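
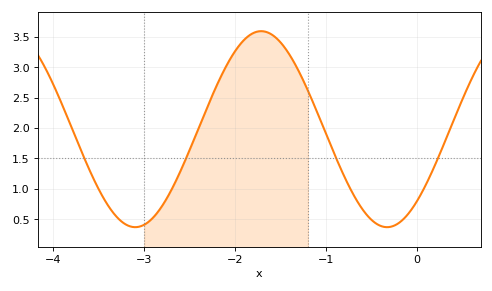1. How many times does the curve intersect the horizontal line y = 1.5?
4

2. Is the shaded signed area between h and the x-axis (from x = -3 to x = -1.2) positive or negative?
positive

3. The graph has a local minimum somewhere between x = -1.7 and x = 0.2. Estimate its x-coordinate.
-0.3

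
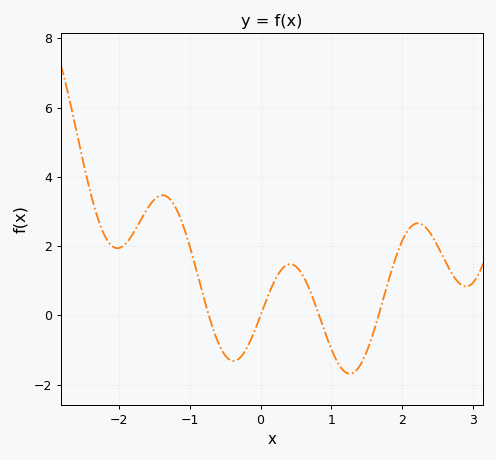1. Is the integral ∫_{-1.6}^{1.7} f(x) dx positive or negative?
positive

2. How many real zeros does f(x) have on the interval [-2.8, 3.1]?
4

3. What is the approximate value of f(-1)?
1.99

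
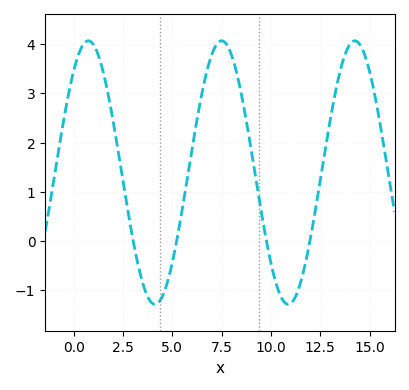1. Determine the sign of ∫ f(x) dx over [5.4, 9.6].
positive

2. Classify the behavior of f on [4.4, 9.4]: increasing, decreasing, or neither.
neither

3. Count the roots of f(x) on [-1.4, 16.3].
4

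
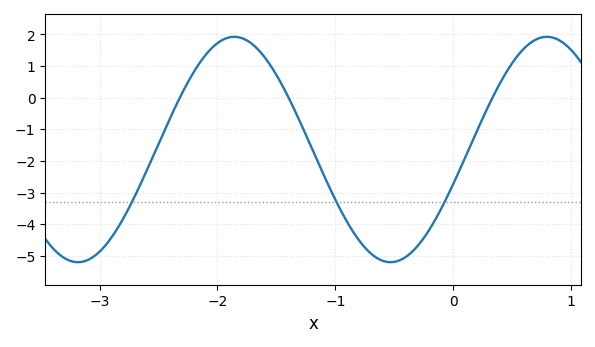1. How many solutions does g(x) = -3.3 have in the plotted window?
3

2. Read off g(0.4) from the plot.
0.5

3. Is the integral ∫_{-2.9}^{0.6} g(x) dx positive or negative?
negative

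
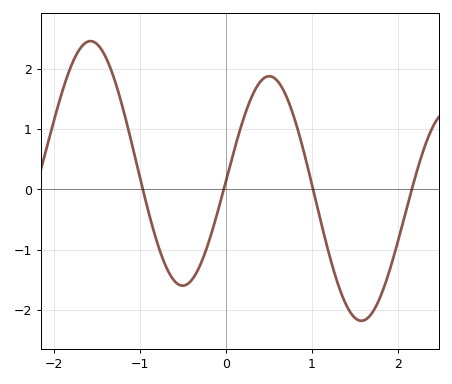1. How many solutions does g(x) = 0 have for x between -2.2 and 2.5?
4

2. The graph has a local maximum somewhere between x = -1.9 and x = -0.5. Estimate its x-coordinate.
-1.6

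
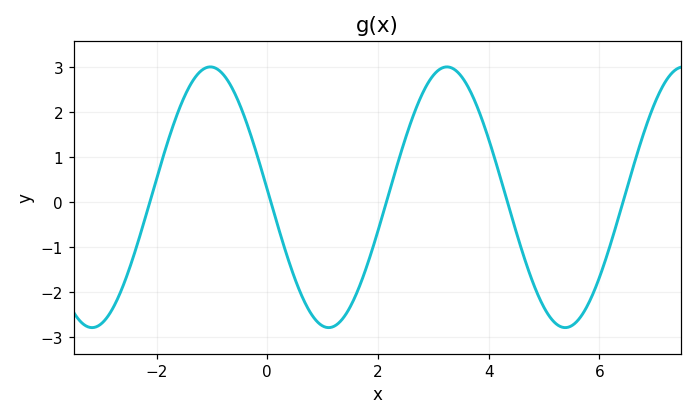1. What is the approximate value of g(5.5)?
-2.75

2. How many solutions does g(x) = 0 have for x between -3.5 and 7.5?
5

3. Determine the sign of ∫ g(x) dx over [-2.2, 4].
positive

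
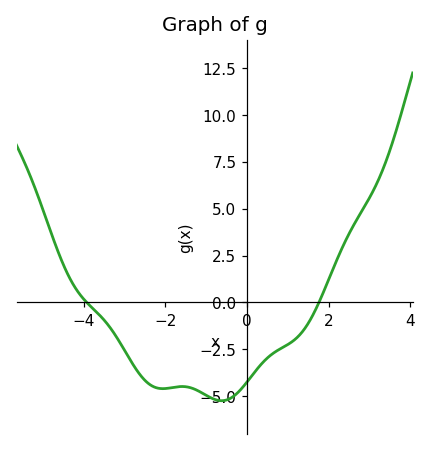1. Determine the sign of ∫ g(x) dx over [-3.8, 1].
negative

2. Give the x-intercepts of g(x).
-4, 1.8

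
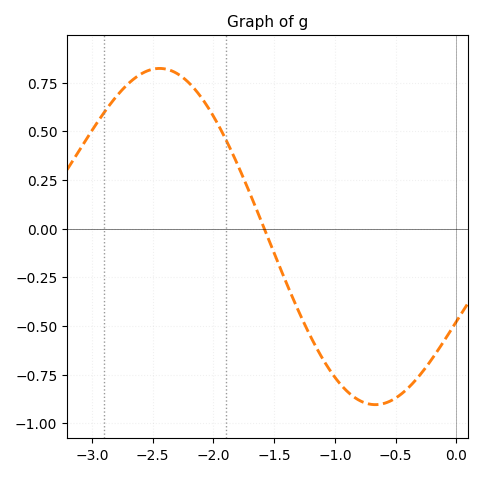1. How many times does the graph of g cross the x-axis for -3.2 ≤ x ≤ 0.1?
1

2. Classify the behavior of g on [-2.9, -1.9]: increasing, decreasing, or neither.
neither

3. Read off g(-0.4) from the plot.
-0.819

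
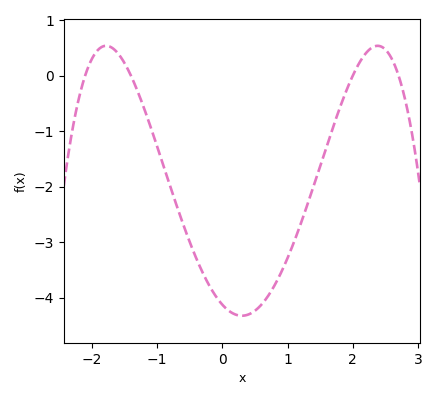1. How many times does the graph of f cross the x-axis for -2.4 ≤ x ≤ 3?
4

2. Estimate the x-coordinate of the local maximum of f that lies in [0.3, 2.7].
2.4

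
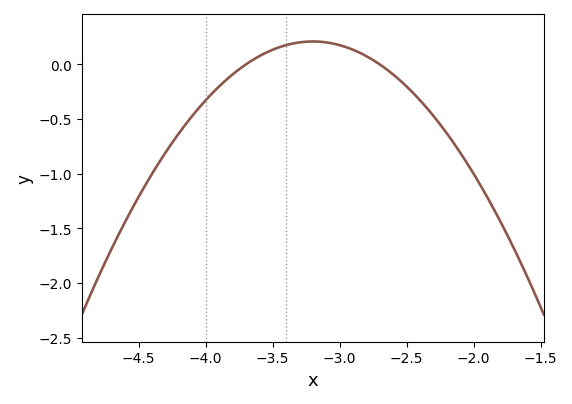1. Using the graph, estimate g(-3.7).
0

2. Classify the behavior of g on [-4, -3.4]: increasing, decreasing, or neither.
increasing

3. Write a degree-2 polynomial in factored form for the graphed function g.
y = -0.84(x + 3.7)(x + 2.7)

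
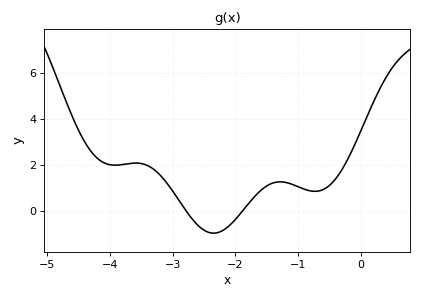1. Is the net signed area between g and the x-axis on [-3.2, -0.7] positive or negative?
positive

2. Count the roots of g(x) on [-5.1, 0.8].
2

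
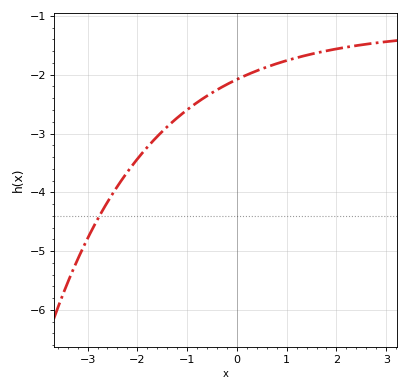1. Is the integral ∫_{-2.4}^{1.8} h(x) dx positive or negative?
negative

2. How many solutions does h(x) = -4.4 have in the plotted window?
1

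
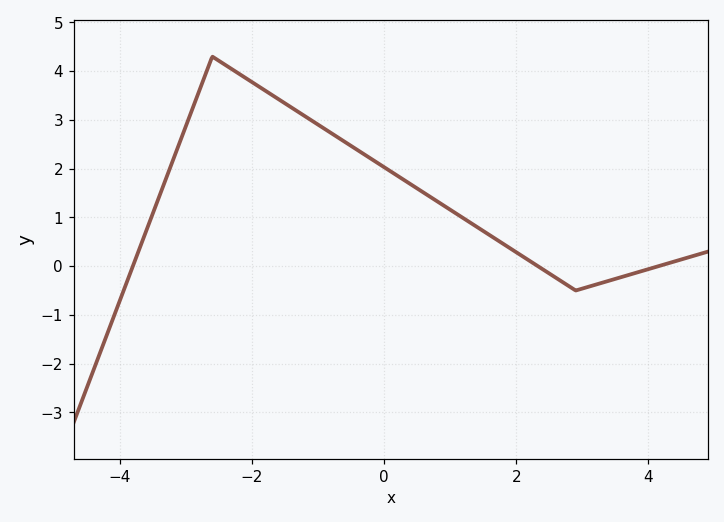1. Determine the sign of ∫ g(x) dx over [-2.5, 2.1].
positive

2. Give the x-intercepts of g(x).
-3.8, 2.33, 4.15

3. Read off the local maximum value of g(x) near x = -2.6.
4.3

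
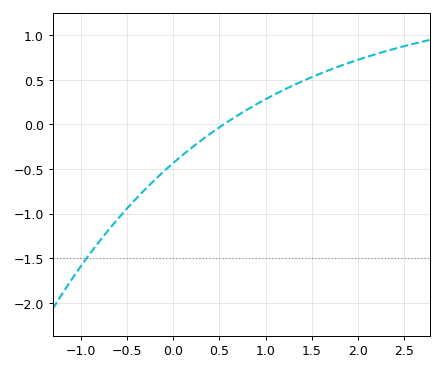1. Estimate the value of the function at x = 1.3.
0.45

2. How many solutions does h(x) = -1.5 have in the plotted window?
1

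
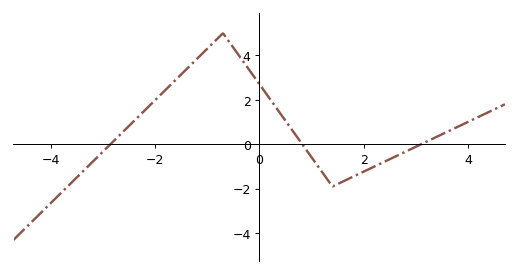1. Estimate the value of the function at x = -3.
-0.319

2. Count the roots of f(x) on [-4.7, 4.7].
3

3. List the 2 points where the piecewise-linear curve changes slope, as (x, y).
(-0.7, 5); (1.4, -1.9)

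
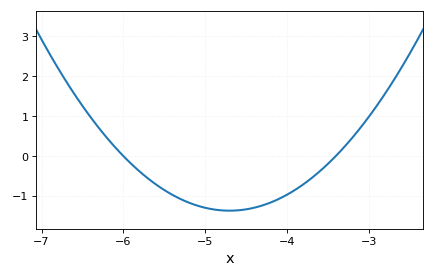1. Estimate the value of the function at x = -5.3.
-1.08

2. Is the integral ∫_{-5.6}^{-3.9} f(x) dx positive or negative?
negative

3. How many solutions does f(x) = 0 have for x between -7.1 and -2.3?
2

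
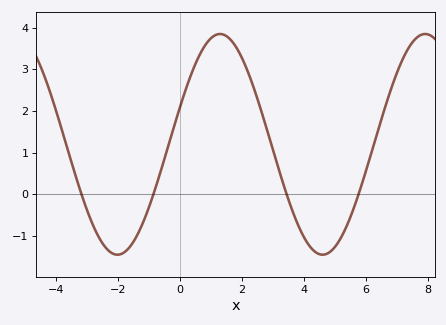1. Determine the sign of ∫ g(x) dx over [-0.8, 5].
positive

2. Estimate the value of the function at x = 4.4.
-1.4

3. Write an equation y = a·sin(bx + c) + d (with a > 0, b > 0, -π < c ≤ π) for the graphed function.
y = 2.65sin(0.95x + 0.34) + 1.2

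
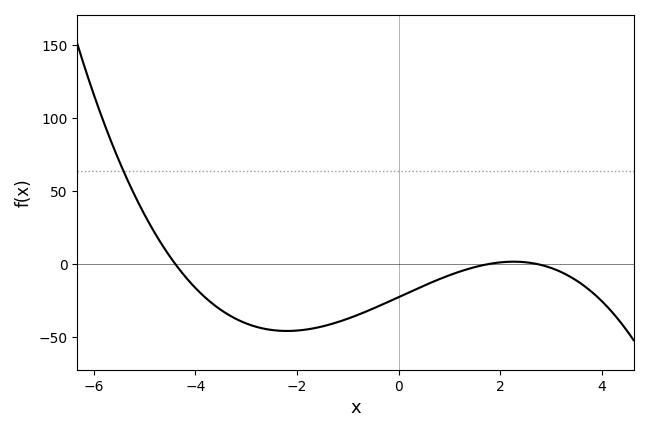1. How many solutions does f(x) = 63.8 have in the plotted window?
1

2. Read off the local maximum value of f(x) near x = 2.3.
0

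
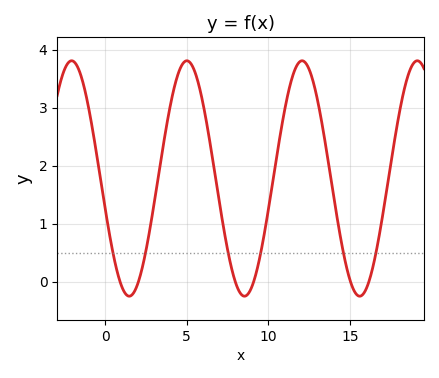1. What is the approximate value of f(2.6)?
0.672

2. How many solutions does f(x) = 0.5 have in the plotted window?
6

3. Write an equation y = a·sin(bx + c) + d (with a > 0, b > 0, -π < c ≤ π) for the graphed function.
y = 2.03sin(0.89x - 2.89) + 1.78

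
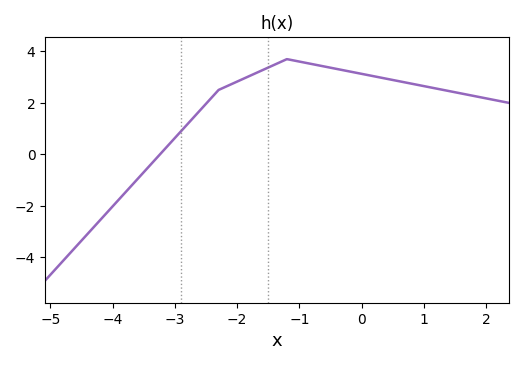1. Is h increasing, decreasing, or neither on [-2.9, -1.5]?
increasing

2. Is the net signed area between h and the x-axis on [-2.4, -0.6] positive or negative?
positive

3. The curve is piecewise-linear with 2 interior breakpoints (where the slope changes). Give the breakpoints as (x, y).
(-2.3, 2.5); (-1.2, 3.7)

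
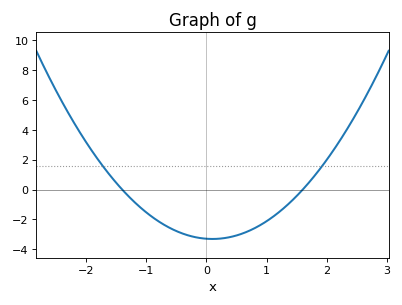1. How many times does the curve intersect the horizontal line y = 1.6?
2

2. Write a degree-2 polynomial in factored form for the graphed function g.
y = 1.47(x + 1.4)(x - 1.6)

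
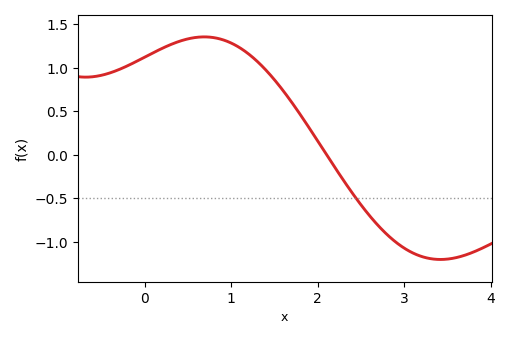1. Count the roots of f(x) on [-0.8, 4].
1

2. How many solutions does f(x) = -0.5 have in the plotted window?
1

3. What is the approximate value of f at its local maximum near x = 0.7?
1.35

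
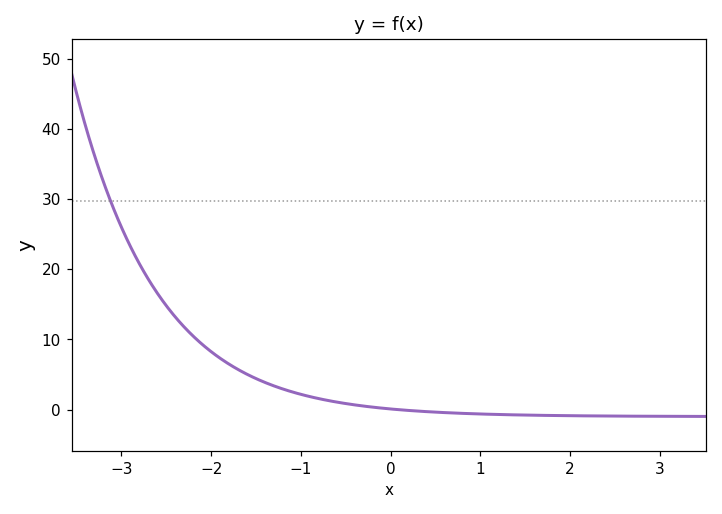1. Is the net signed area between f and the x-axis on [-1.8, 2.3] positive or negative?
positive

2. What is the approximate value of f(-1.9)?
7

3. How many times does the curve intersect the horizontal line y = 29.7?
1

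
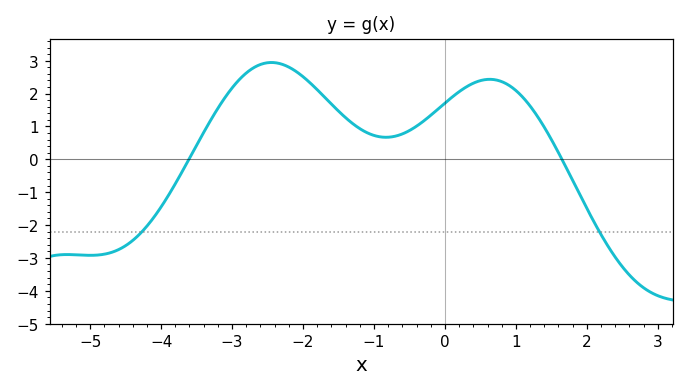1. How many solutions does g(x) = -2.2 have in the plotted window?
2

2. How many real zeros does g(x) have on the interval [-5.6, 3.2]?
2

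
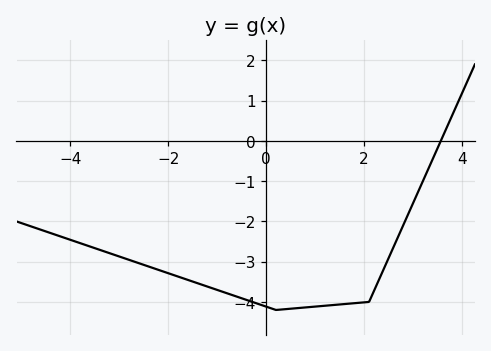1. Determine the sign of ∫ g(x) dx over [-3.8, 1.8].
negative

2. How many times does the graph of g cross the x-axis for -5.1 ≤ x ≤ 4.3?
1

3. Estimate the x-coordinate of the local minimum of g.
0.2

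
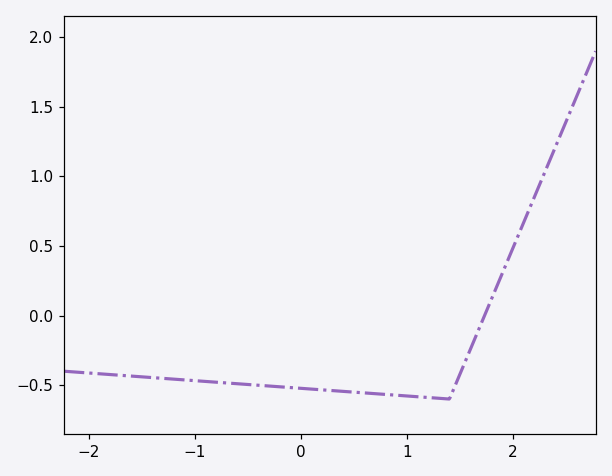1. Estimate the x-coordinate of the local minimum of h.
1.4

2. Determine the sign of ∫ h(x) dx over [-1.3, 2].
negative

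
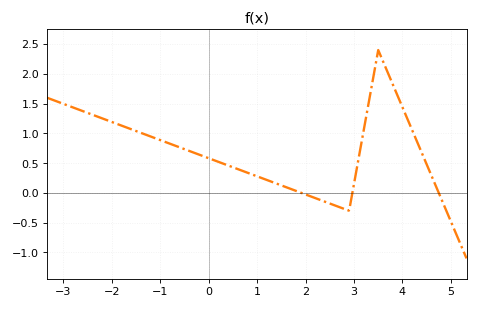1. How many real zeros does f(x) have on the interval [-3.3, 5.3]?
3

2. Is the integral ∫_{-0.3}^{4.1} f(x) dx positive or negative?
positive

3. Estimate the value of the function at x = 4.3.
0.85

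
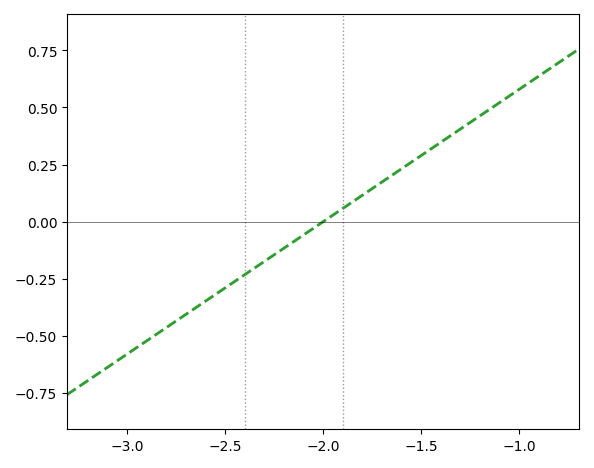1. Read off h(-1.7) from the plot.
0.18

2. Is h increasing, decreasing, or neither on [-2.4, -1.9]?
increasing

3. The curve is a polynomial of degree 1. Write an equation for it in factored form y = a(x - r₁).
y = 0.58(x + 2)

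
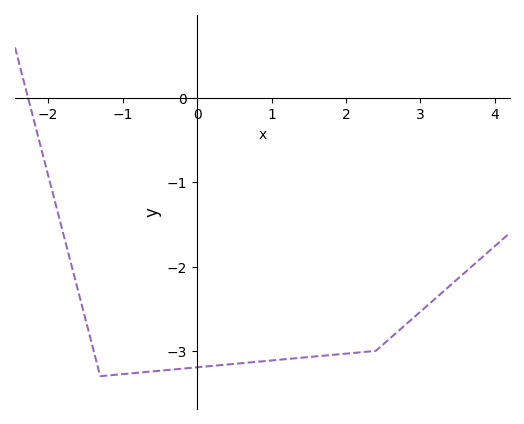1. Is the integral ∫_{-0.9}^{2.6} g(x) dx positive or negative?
negative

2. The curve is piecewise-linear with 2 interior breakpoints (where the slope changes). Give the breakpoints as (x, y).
(-1.3, -3.3); (2.4, -3)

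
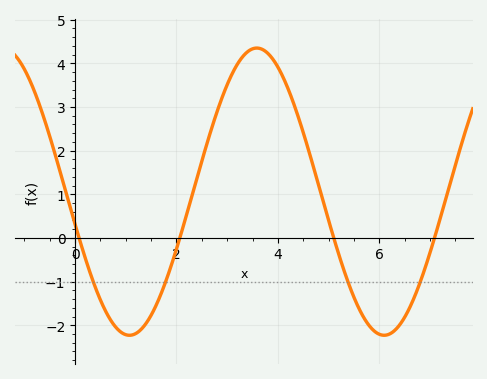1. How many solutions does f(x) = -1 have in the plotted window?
4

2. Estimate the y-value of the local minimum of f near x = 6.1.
-2.2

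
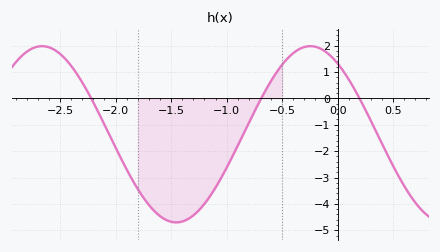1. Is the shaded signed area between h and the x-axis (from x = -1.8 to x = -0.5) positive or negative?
negative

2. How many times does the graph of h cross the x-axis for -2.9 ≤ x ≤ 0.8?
3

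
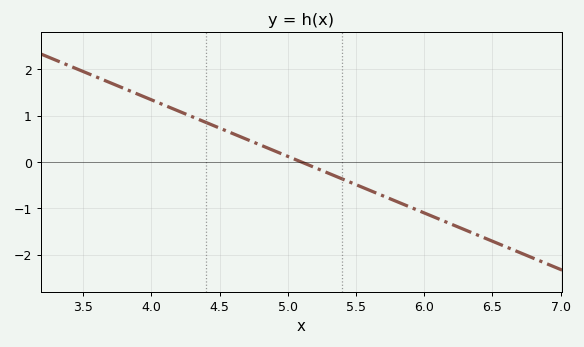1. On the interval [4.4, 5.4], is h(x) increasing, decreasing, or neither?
decreasing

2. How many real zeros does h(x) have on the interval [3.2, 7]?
1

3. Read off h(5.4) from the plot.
-0.366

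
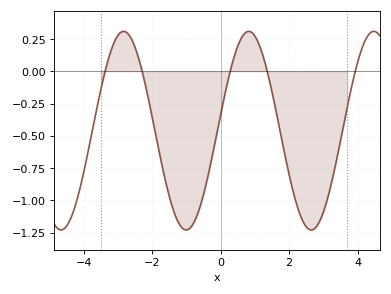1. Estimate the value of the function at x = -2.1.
-0.224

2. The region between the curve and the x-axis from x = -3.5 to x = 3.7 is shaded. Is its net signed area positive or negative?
negative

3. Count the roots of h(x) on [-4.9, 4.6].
5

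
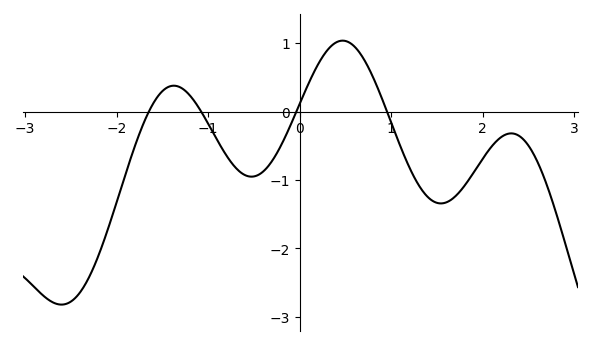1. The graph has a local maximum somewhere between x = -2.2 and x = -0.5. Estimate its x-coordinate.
-1.38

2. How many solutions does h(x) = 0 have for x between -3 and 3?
4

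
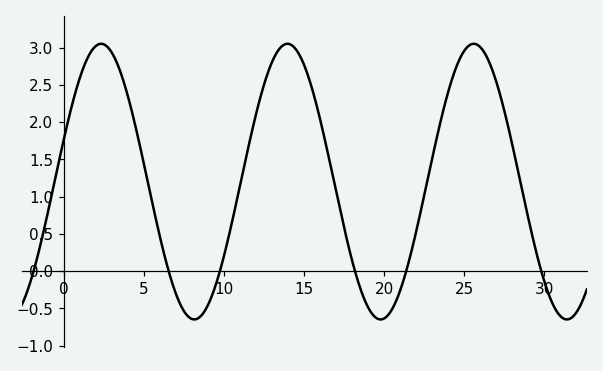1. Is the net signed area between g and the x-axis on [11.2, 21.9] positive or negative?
positive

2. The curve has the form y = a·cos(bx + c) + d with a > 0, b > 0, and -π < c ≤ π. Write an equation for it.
y = 1.85cos(0.54x - 1.25) + 1.2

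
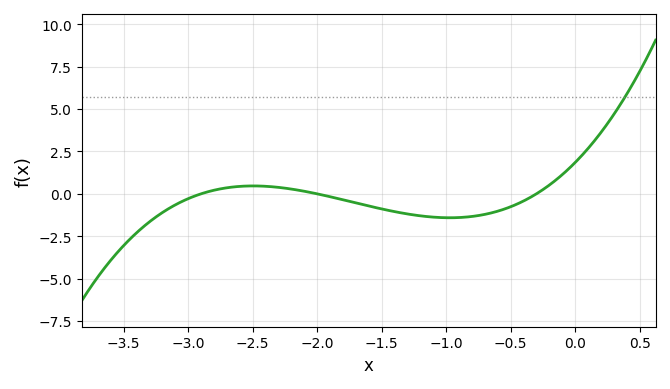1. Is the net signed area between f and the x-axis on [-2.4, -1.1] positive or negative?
negative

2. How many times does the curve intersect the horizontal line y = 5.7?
1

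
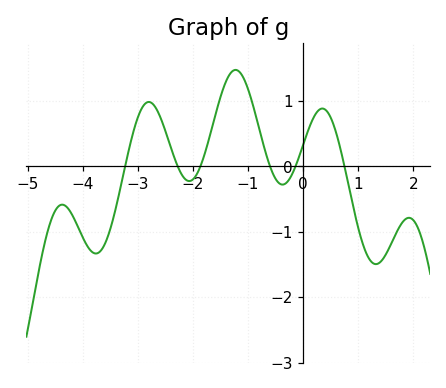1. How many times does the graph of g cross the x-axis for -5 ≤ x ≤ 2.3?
6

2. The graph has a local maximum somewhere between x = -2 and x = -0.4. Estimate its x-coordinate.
-1.2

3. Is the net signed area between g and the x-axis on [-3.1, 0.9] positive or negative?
positive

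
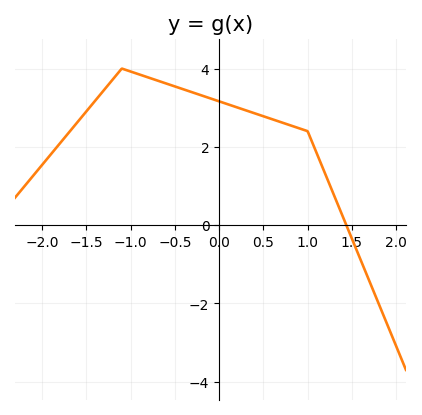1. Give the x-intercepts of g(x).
1.44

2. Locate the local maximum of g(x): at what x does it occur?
-1.1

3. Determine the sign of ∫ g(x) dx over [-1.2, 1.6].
positive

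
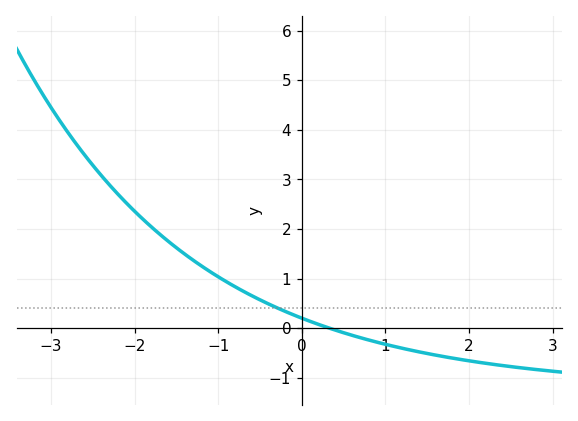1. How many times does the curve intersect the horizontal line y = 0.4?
1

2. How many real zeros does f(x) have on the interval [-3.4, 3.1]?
1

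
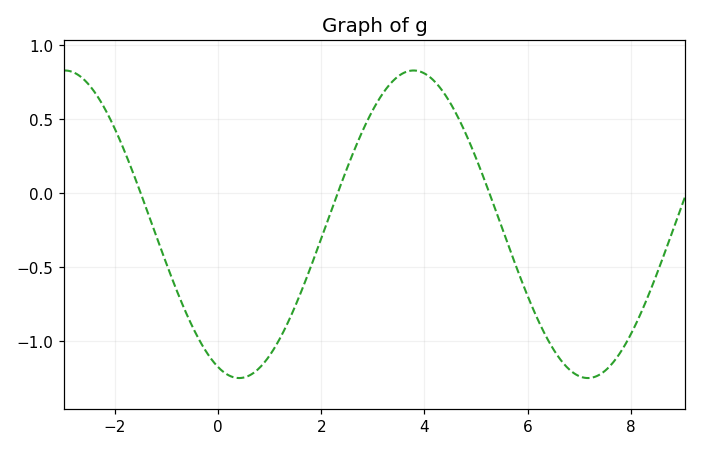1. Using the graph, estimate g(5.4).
-0.15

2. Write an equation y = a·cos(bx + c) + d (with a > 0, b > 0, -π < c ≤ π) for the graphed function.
y = 1.04cos(0.93x + 2.8) - 0.21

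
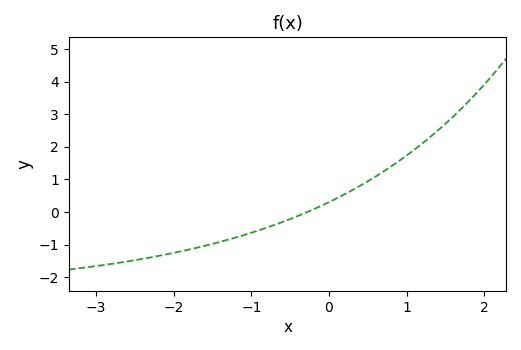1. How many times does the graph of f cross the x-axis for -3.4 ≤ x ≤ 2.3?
1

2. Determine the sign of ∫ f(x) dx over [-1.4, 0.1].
negative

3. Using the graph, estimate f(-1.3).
-0.853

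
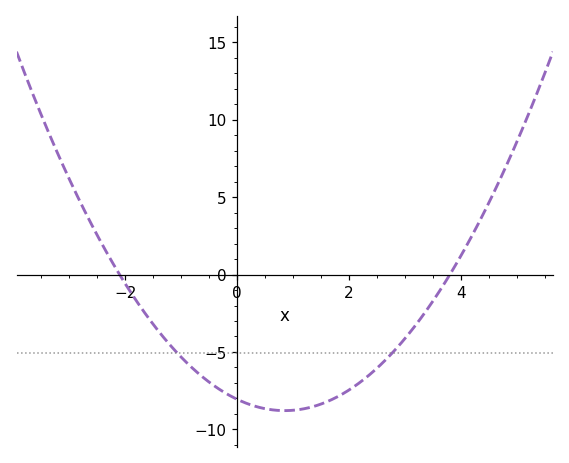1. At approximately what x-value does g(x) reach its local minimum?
0.8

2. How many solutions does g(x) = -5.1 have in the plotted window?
2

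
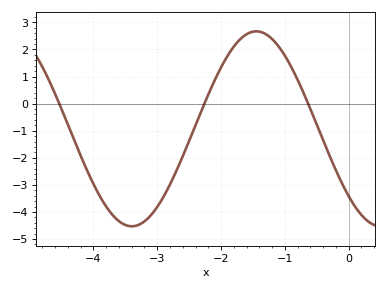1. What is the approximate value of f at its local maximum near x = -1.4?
2.67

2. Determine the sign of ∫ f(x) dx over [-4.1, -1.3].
negative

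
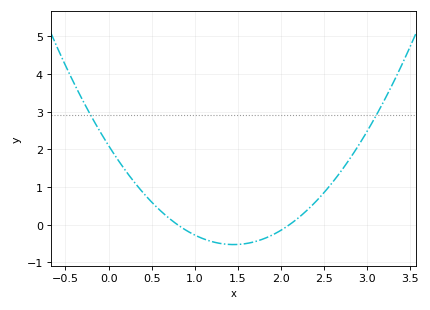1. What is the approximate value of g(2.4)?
0.6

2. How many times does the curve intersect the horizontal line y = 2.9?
2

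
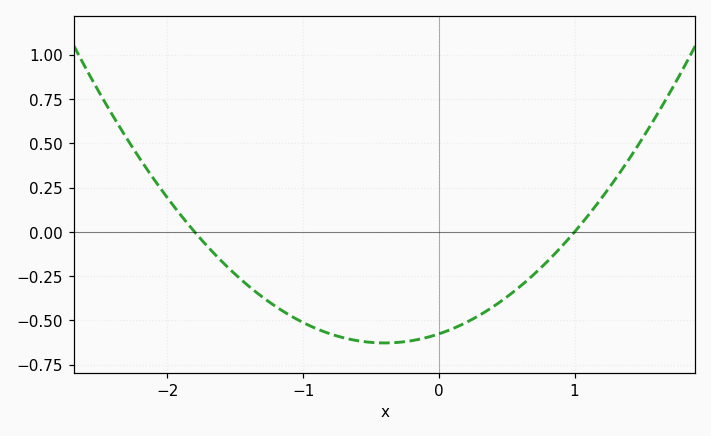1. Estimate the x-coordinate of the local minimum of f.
-0.4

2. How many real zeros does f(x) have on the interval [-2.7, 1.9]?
2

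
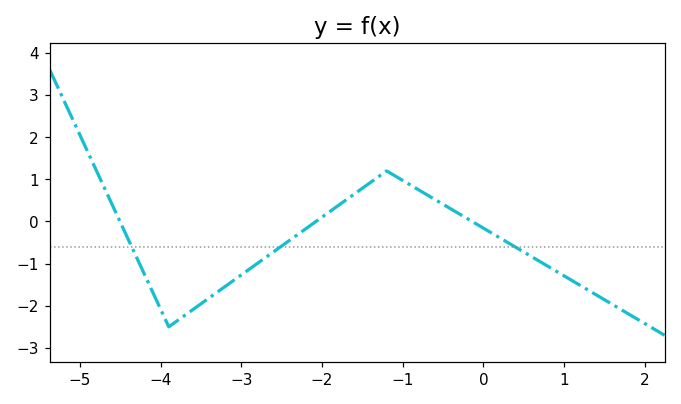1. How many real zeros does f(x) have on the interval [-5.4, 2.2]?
3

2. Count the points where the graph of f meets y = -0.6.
3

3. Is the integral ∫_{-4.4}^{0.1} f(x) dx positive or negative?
negative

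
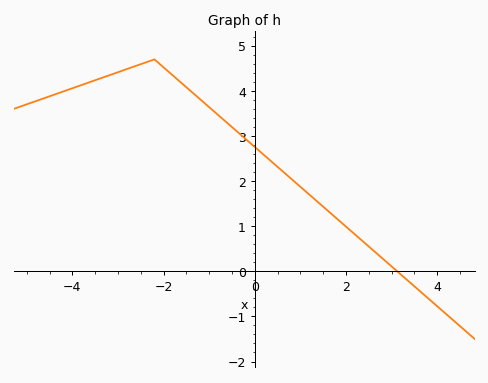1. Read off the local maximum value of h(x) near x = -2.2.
4.7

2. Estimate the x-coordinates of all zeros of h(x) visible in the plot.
3.12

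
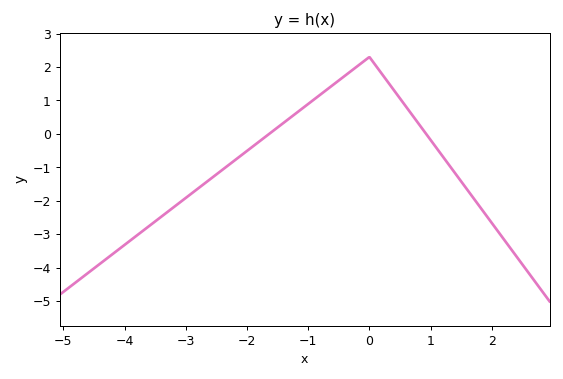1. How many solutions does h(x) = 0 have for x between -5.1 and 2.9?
2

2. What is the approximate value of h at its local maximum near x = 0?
2.3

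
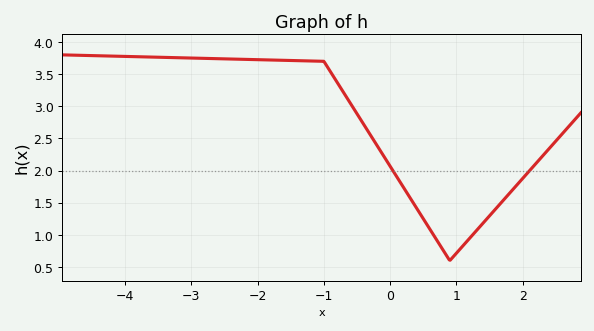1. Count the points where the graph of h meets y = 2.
2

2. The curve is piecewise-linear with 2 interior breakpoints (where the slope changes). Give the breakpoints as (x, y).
(-1, 3.7); (0.9, 0.6)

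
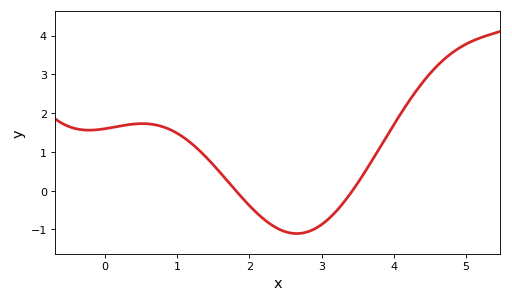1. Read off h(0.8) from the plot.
1.6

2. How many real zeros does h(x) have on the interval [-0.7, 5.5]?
2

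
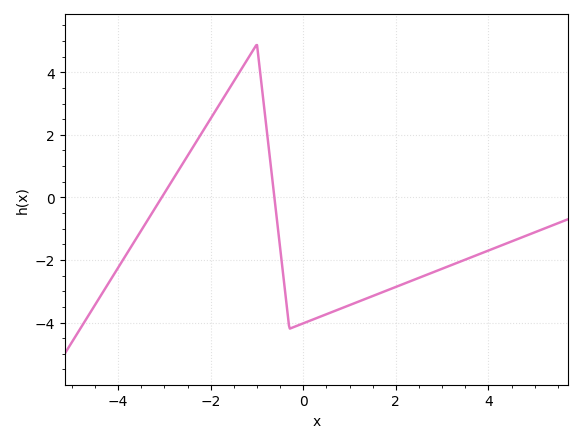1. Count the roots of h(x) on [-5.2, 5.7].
2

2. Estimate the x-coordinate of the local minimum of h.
-0.2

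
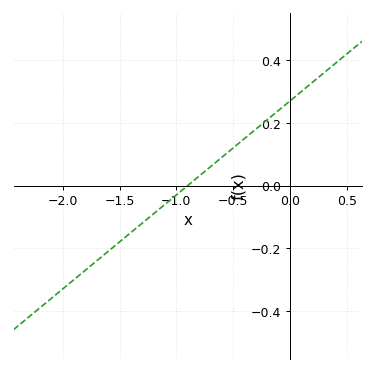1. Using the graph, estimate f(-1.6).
-0.21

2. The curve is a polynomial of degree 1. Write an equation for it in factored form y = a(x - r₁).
y = 0.3(x + 0.9)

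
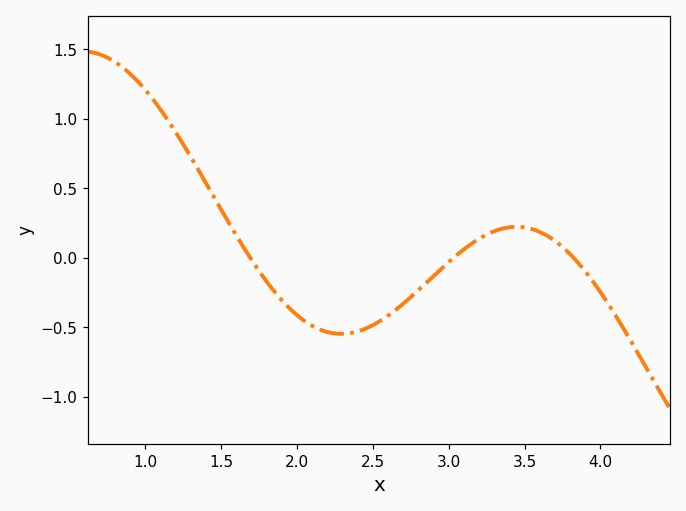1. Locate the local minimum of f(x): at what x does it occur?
2.3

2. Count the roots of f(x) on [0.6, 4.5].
3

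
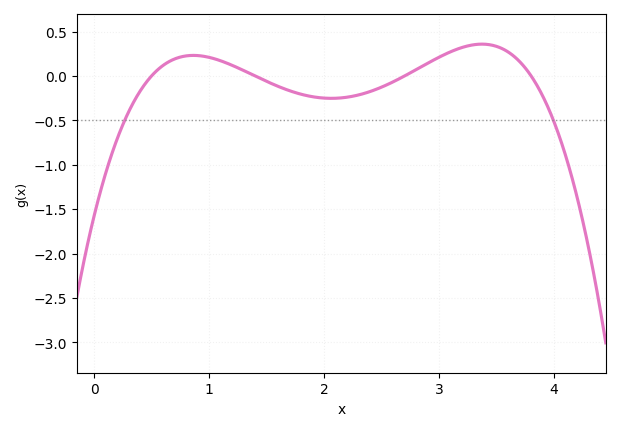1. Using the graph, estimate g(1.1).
0.15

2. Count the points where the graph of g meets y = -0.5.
2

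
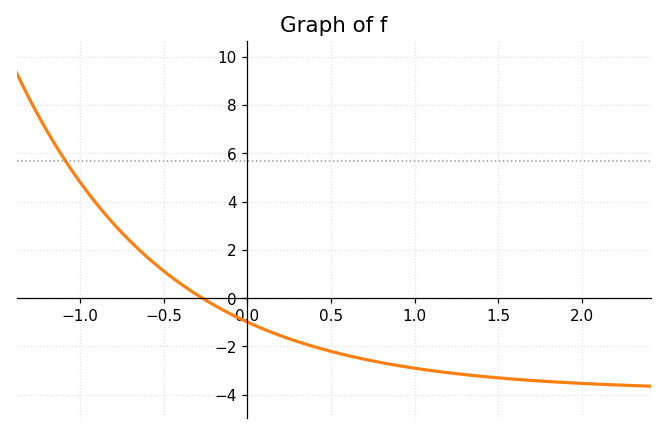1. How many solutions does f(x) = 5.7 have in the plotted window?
1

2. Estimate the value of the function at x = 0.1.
-1.2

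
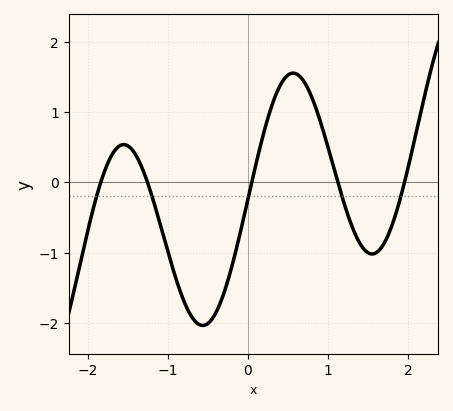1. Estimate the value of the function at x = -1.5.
0.52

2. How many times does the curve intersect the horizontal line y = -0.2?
5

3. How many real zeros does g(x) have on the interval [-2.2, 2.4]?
5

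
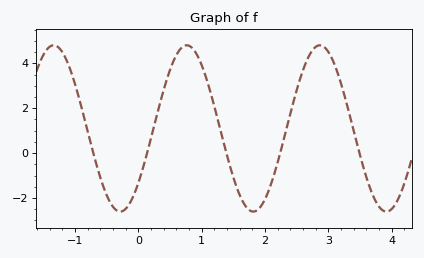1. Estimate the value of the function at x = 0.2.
0.7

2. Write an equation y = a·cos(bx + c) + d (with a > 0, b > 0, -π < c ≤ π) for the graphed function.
y = 3.71cos(3x - 2.3) + 1.1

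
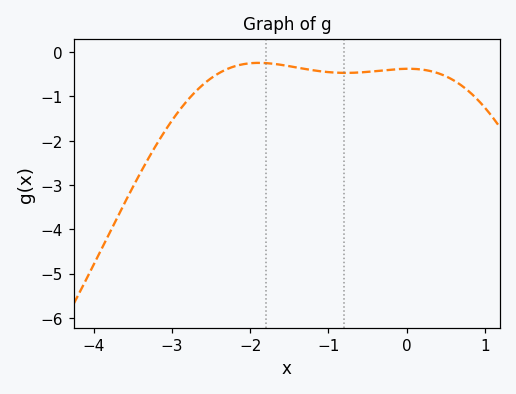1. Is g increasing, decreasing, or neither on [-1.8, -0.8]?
decreasing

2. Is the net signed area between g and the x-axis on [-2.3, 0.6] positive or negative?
negative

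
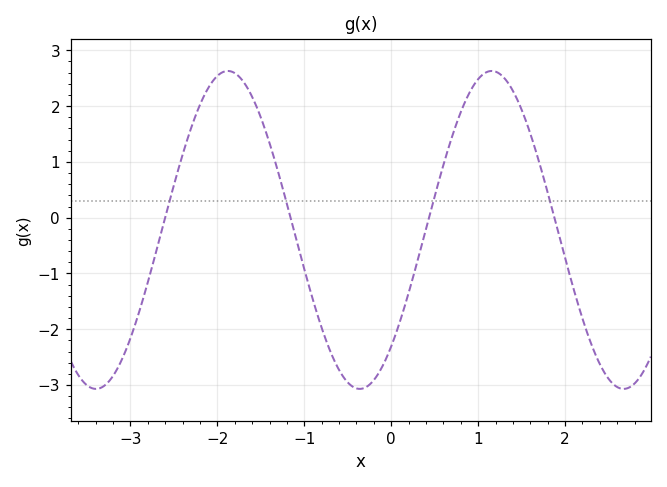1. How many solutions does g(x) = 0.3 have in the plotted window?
4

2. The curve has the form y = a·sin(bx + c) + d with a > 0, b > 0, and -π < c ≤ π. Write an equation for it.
y = 2.85sin(2.1x - 0.82) - 0.22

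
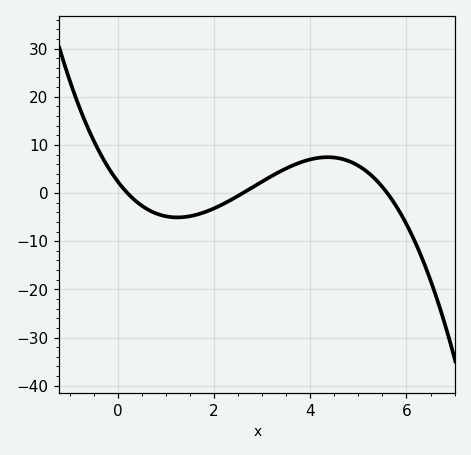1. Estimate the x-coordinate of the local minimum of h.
1.2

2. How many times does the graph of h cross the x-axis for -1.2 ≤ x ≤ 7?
3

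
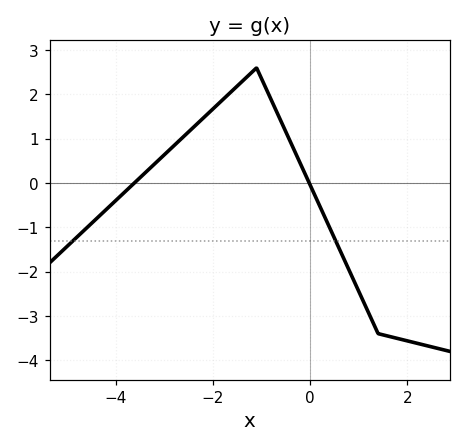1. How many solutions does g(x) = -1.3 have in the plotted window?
2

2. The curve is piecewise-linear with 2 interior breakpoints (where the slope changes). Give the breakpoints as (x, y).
(-1.1, 2.6); (1.4, -3.4)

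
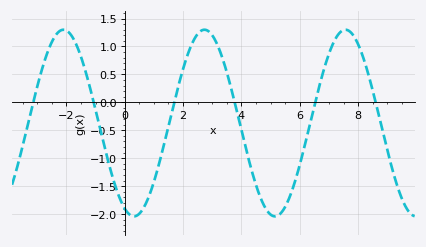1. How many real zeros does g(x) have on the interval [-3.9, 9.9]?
6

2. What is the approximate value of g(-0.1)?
-1.8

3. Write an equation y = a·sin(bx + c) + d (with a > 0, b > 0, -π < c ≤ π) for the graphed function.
y = 1.67sin(1.3x - 2) - 0.37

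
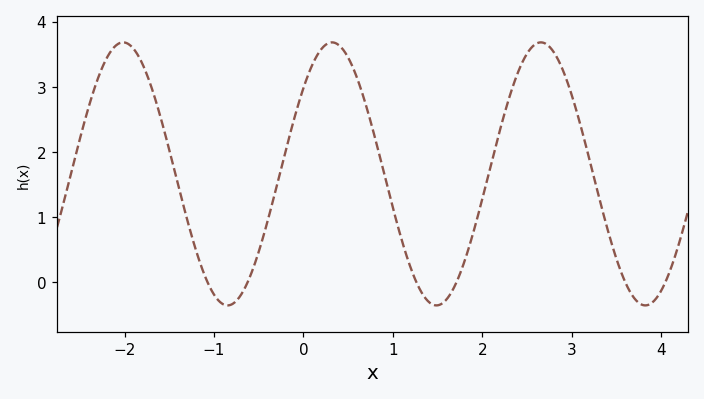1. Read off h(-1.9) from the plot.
3.58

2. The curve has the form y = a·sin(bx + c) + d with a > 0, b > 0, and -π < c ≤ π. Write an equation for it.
y = 2.02sin(2.69x + 0.712) + 1.66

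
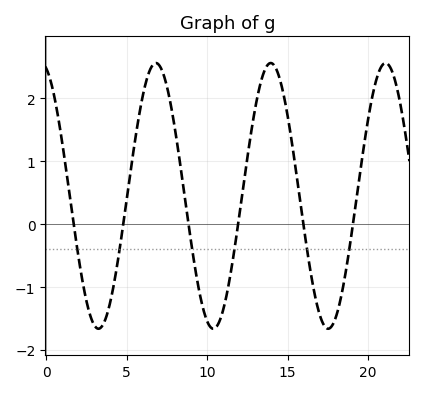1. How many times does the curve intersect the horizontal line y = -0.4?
6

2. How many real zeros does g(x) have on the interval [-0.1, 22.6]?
6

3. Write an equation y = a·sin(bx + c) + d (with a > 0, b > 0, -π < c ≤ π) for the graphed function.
y = 2.11sin(0.88x + 1.9) + 0.45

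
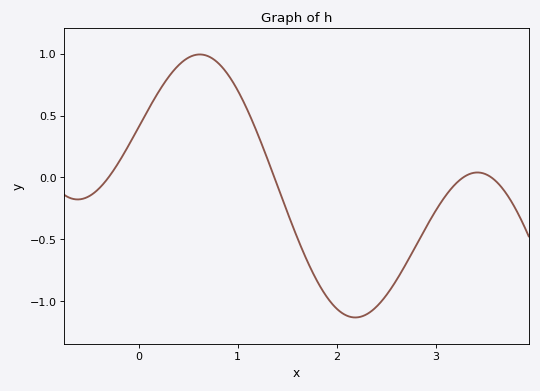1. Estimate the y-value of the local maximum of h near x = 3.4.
0.05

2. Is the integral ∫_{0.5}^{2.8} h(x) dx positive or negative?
negative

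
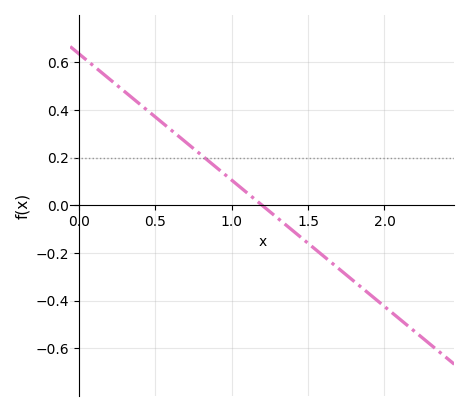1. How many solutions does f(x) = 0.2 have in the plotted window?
1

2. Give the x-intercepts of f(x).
1.2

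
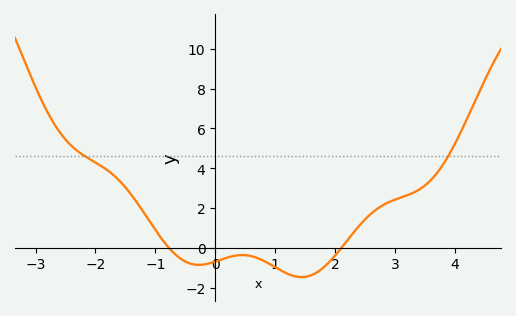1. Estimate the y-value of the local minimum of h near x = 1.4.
-1.4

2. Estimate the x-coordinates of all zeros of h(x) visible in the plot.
-0.8, 2.2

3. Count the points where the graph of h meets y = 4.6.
2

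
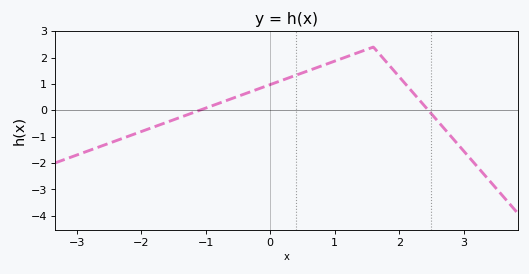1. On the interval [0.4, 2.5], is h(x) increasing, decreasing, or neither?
neither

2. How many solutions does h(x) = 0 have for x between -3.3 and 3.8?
2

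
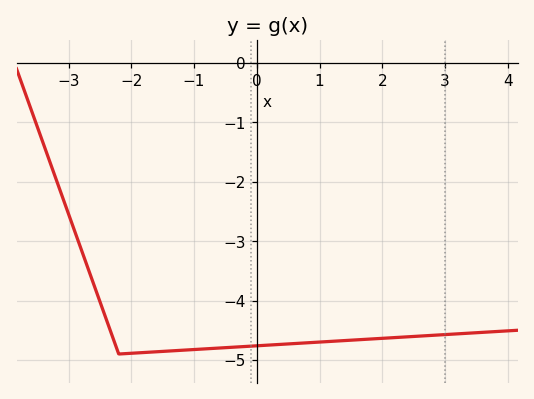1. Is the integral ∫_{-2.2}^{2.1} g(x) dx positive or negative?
negative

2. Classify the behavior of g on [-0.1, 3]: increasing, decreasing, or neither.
increasing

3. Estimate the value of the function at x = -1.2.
-4.84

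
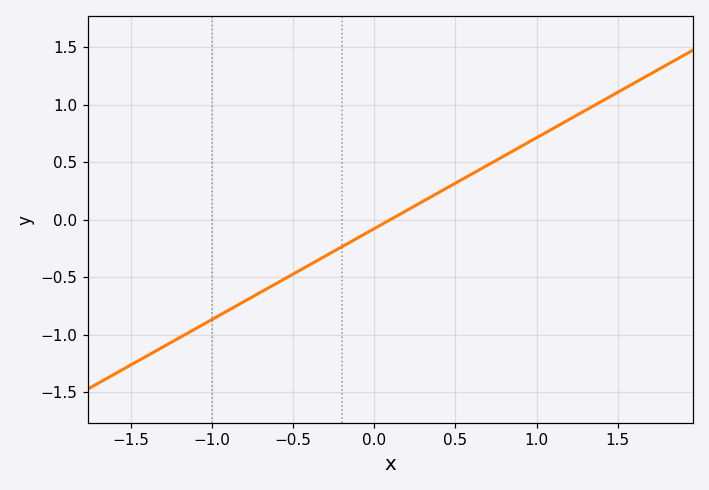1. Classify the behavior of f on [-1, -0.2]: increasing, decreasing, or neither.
increasing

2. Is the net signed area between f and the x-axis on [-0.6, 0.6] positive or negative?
negative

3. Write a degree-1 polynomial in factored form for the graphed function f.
y = 0.79(x - 0.1)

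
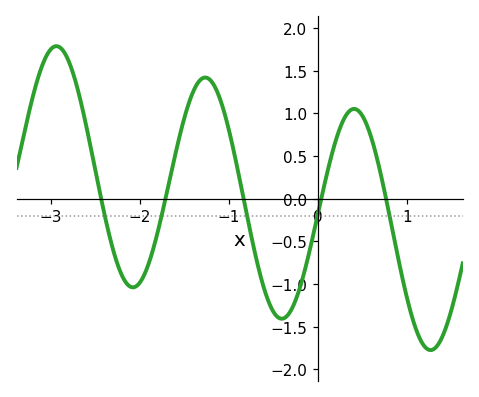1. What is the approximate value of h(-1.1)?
1.15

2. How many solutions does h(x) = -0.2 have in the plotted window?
5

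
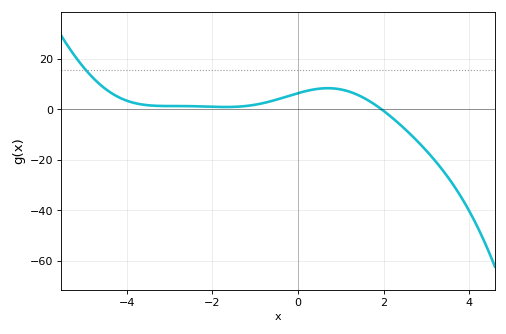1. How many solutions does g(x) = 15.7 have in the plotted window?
1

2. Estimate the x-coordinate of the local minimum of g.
-1.69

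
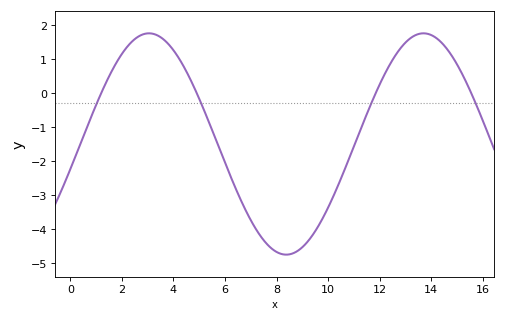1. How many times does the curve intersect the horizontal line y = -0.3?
4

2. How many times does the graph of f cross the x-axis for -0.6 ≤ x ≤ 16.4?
4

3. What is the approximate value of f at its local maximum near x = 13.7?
1.7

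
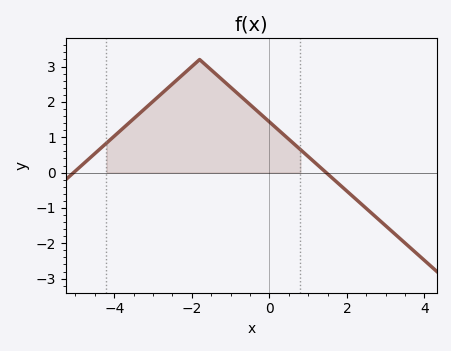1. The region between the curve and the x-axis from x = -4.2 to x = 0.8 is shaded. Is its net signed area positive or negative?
positive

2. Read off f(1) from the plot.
0.5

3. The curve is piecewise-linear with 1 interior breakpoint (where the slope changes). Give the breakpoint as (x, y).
(-1.8, 3.2)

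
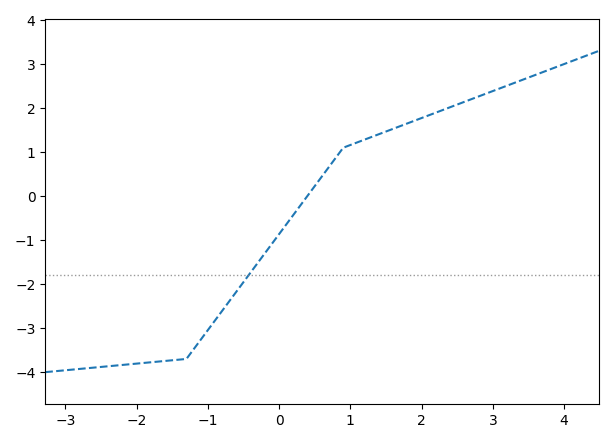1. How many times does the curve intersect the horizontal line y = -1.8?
1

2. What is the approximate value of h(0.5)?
0.227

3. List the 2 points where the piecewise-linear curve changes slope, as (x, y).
(-1.3, -3.7); (0.9, 1.1)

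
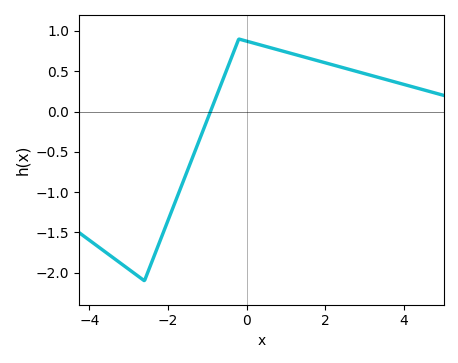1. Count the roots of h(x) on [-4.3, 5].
1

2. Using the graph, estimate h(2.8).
0.5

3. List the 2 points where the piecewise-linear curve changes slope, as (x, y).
(-2.6, -2.1); (-0.2, 0.9)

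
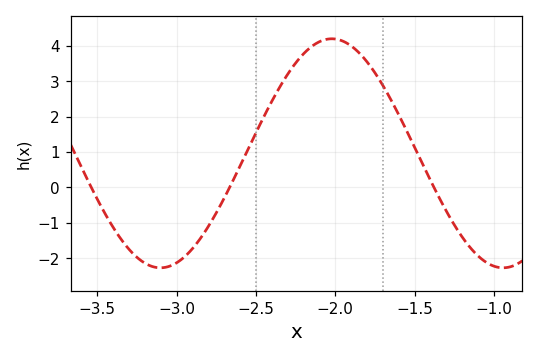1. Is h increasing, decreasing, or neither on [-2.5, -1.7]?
neither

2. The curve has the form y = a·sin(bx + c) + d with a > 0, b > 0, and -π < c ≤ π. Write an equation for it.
y = 3.24sin(2.91x + 1.17) + 0.96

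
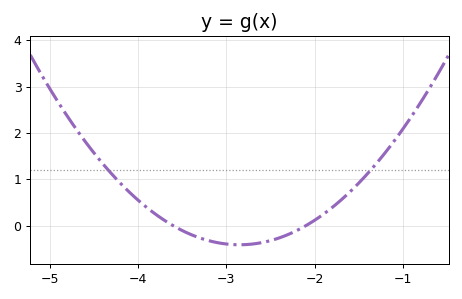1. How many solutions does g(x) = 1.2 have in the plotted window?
2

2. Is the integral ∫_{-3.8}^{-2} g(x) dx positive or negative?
negative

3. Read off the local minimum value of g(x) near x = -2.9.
-0.4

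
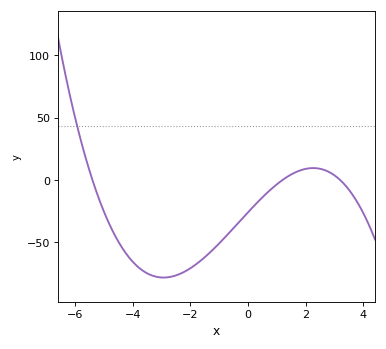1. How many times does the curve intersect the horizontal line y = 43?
1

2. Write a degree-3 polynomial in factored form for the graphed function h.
y = -1.25(x + 5.4)(x - 1.2)(x - 3.2)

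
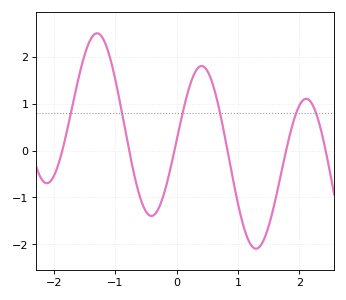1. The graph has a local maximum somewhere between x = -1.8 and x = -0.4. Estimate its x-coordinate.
-1.29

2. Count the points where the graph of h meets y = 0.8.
6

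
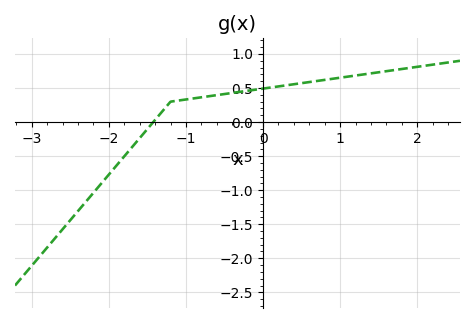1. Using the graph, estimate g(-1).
0.35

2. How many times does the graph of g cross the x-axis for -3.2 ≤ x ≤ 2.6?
1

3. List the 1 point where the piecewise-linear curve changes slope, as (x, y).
(-1.2, 0.3)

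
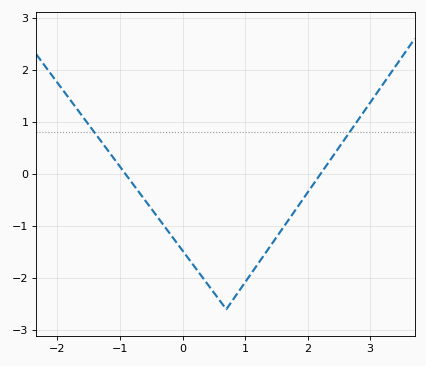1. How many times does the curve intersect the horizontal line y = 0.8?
2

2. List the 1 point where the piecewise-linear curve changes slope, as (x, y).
(0.7, -2.6)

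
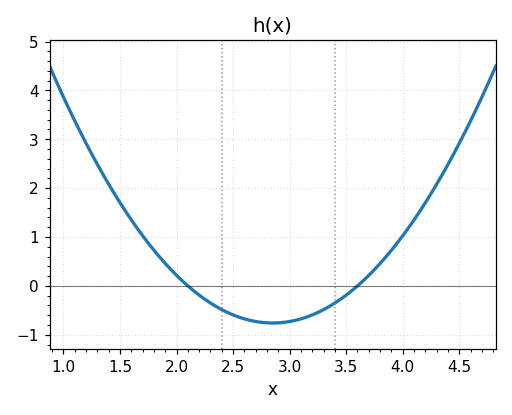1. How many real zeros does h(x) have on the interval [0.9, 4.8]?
2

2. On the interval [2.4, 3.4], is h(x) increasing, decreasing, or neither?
neither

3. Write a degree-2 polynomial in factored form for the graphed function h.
y = 1.35(x - 2.1)(x - 3.6)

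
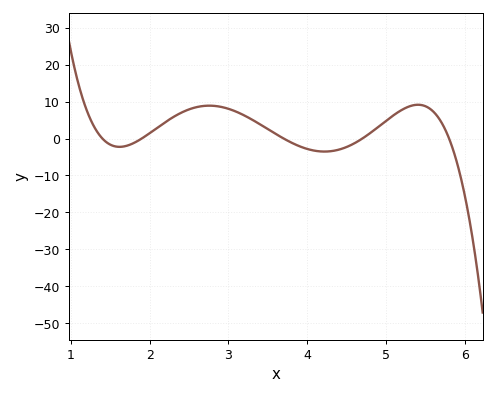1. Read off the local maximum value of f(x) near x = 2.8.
8.88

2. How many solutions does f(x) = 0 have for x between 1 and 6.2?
5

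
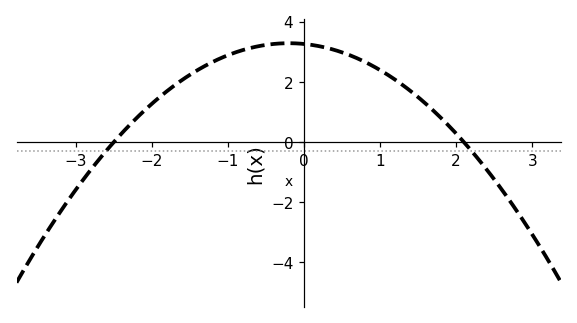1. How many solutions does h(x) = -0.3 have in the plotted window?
2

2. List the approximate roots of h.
-2.5, 2.1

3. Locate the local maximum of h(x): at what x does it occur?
-0.2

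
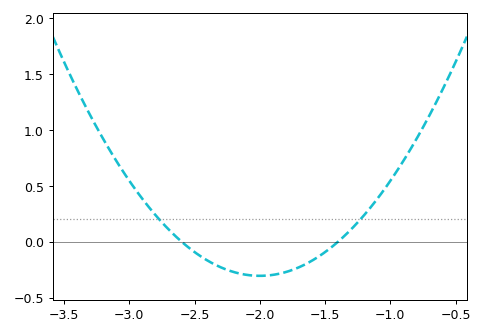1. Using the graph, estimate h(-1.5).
-0.093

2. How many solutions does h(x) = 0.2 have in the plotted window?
2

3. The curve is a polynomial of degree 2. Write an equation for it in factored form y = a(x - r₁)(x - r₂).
y = 0.85(x + 2.6)(x + 1.4)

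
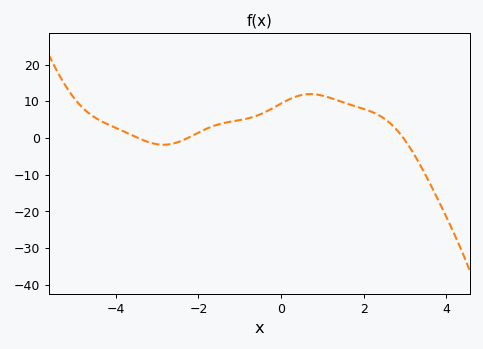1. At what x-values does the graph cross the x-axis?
-3.4, -2.2, 3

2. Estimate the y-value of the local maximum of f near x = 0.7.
12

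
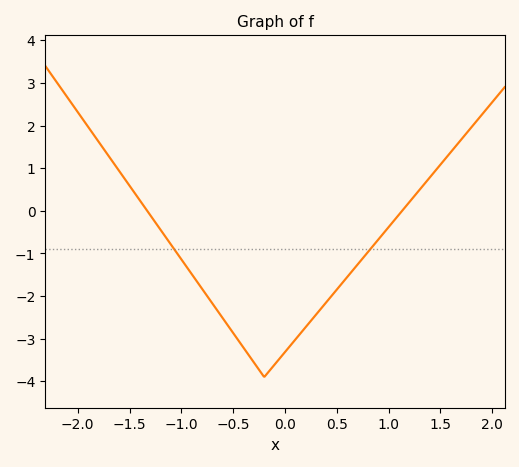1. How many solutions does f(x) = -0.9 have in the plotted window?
2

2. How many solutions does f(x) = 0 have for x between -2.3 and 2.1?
2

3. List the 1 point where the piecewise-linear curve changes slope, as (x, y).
(-0.2, -3.9)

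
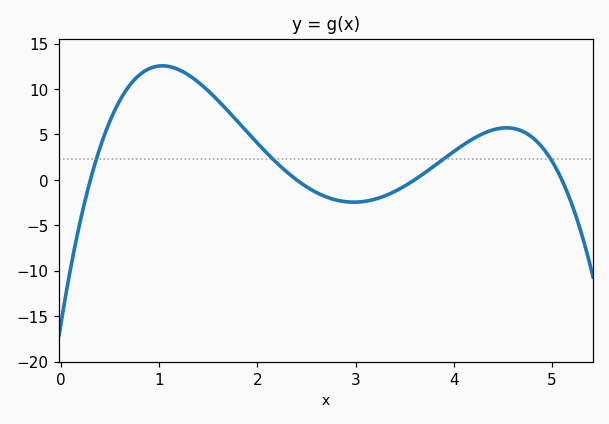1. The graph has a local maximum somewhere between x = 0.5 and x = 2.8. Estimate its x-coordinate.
1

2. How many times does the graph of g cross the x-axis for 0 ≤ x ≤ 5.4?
4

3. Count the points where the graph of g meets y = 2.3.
4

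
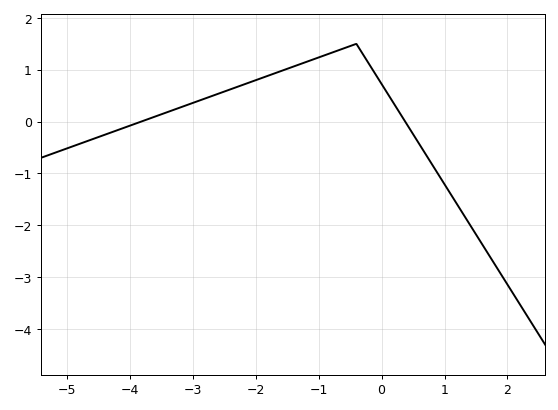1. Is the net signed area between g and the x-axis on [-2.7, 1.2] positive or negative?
positive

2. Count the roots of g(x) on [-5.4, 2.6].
2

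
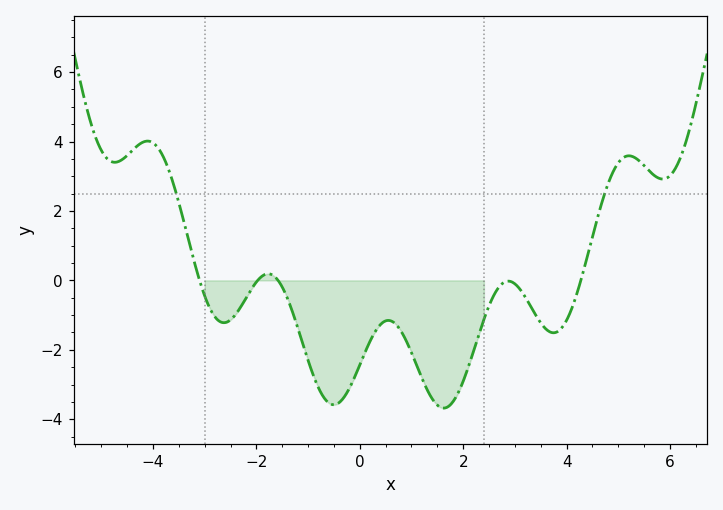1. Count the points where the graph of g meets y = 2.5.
2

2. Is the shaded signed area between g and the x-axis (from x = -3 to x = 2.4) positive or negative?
negative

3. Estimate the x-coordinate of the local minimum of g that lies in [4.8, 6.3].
5.8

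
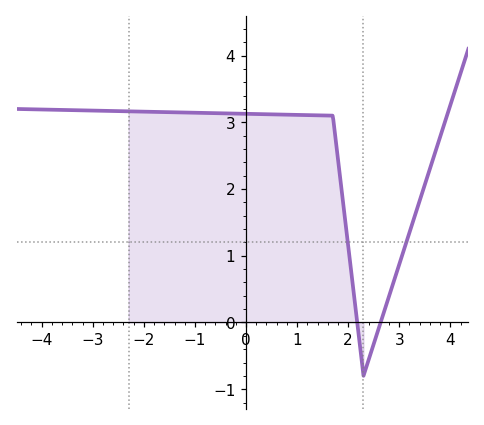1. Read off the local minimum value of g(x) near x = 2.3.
-0.8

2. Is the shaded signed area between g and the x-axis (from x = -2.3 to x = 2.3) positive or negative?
positive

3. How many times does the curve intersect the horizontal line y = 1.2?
2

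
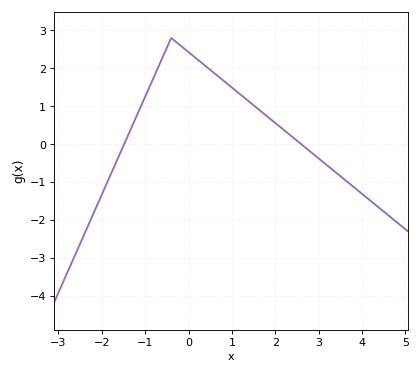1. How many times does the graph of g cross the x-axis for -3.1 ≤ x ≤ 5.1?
2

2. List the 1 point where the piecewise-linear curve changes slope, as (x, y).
(-0.4, 2.8)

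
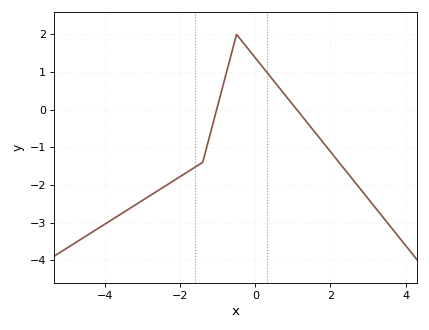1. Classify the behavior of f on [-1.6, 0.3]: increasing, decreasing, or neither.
neither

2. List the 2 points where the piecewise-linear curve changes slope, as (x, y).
(-1.4, -1.4); (-0.5, 2)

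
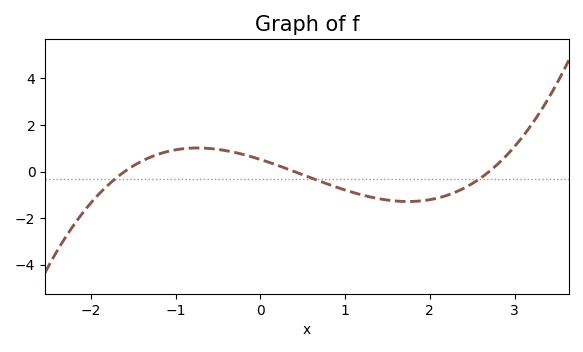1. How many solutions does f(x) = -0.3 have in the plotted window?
3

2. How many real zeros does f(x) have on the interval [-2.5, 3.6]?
3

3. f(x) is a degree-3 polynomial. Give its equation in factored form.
y = 0.3(x + 1.6)(x - 0.4)(x - 2.7)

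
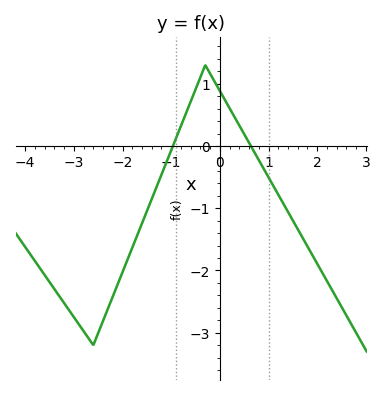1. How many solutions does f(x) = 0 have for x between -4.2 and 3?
2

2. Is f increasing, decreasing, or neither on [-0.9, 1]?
neither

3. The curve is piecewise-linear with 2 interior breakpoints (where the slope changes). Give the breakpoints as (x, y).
(-2.6, -3.2); (-0.3, 1.3)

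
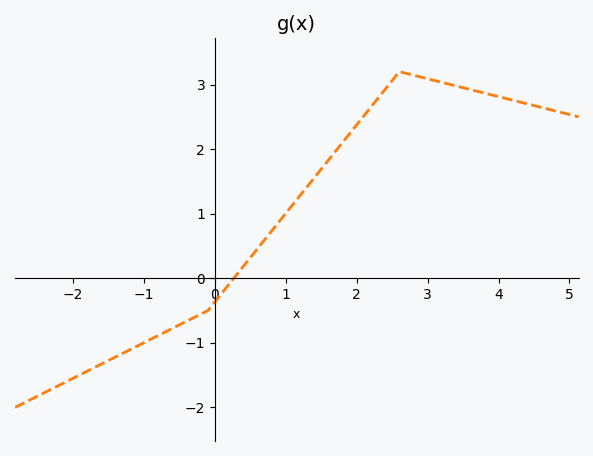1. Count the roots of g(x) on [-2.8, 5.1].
1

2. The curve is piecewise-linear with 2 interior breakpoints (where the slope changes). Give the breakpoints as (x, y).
(-0.1, -0.5); (2.6, 3.2)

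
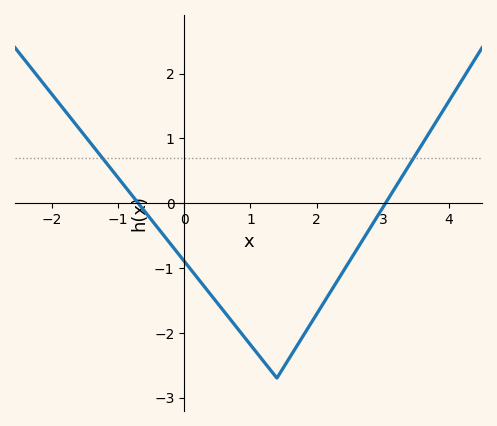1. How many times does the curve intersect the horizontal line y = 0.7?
2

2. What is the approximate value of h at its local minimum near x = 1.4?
-2.7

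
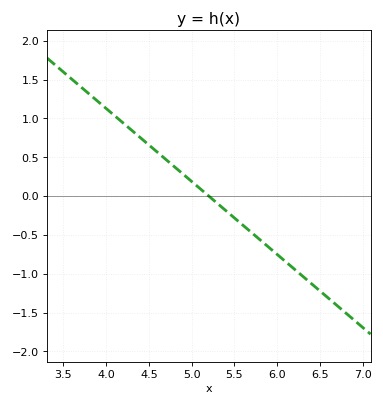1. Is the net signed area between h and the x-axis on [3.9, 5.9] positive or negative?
positive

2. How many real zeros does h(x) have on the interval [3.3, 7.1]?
1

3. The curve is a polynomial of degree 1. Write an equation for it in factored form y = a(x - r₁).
y = -0.94(x - 5.2)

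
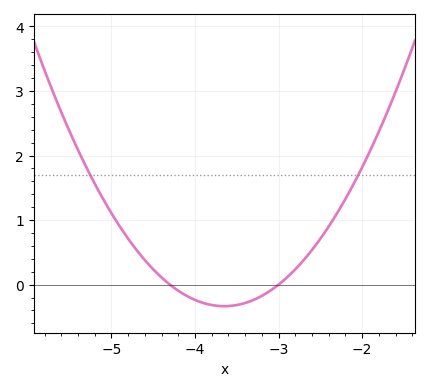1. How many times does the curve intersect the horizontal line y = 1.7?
2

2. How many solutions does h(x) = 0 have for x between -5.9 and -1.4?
2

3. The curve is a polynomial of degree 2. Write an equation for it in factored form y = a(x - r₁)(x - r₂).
y = 0.79(x + 4.3)(x + 3)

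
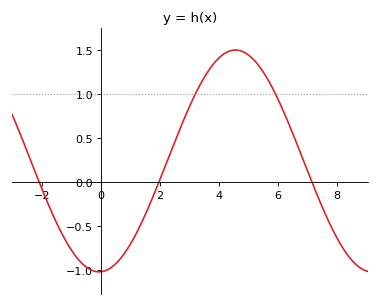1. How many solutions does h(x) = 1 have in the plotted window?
2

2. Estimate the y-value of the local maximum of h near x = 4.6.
1.5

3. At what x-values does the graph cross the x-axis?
-2.09, 1.97, 7.15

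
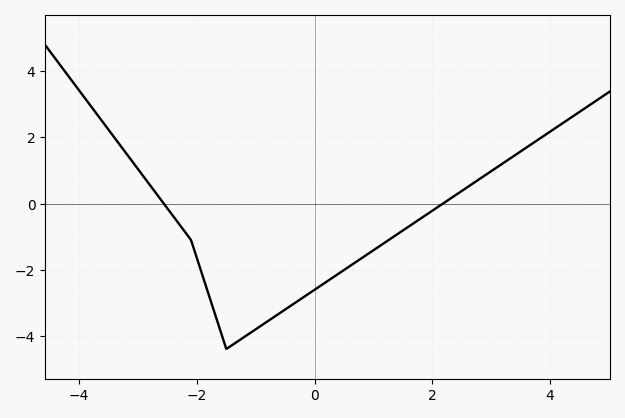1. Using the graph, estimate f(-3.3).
1.8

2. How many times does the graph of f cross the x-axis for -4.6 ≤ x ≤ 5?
2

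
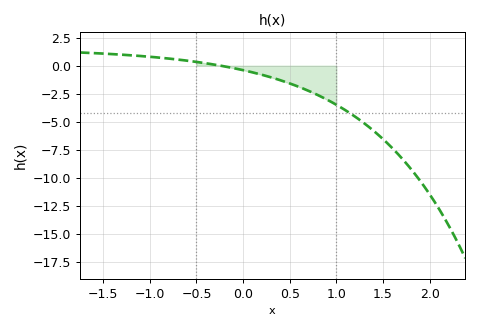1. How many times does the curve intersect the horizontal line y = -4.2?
1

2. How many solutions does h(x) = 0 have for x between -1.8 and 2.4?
1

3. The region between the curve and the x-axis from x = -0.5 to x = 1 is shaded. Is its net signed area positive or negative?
negative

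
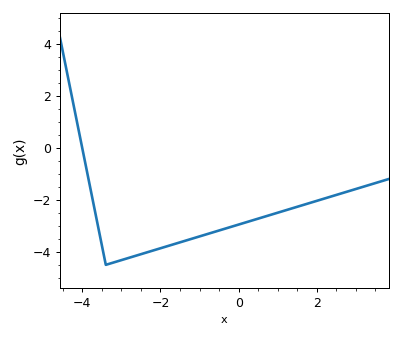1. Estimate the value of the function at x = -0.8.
-3.4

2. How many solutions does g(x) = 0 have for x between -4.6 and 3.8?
1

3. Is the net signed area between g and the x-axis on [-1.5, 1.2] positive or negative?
negative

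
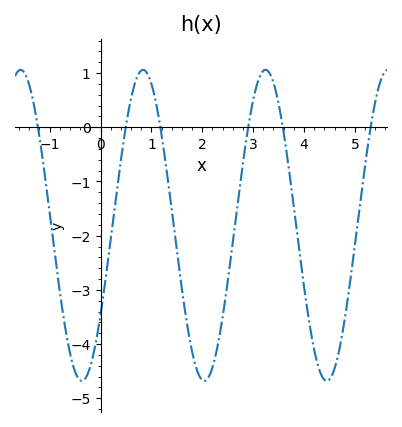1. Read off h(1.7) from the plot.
-3.6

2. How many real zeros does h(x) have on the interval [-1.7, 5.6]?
6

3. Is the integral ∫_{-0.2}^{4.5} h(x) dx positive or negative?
negative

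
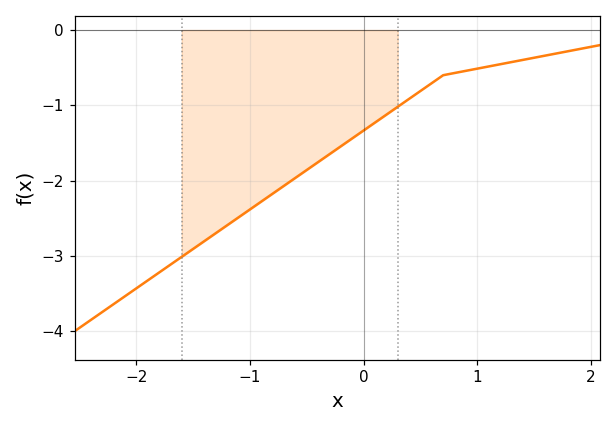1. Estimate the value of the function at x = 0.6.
-0.705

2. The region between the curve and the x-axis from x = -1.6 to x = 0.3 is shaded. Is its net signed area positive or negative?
negative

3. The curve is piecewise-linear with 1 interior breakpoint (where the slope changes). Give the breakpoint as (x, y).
(0.7, -0.6)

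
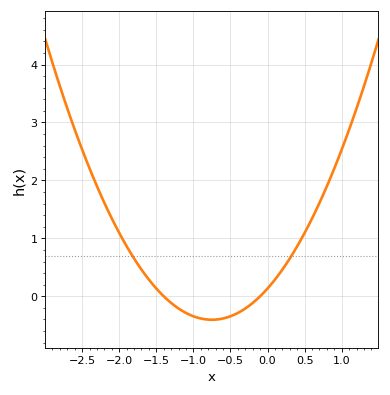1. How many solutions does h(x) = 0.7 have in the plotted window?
2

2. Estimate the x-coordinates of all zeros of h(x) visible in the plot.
-1.4, -0.1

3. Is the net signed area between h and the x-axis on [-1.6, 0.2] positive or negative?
negative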